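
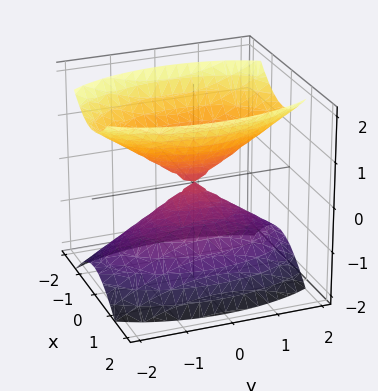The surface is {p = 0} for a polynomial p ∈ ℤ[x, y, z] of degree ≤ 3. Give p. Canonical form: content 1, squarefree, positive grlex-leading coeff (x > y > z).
3*x^2 + y^2 - 2*z^2

I count 2 distinct pieces.
The degree is 2 — a double cone through the origin; a quadric.
Symmetries: mirror symmetry y ↦ −y ⇒ only even powers of y; mirror symmetry x ↦ −x ⇒ only even powers of x; the z ↦ −z reflection is a symmetry, so z appears only in even powers.
Observable constraints: it meets the x-axis at x = 0 (among the integer gridlines); it crosses the y-axis at the gridline y = 0.
These observations pin down the coefficients.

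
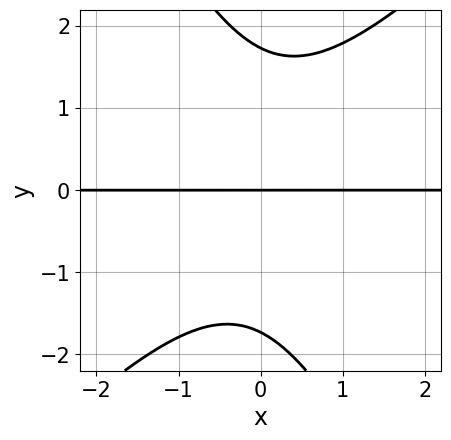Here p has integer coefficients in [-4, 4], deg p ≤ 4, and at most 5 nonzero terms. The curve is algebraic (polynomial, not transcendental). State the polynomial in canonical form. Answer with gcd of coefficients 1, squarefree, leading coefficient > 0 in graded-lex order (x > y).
The degree is 3 — a generic line meets the curve in up to 3 points.
From the visible intercepts: every point of the x-axis in the box is on the curve; it crosses the y-axis at the gridline y = 0.
Assembling these constraints gives the stated polynomial.

2*x^2*y - x*y^2 - y^3 + 3*y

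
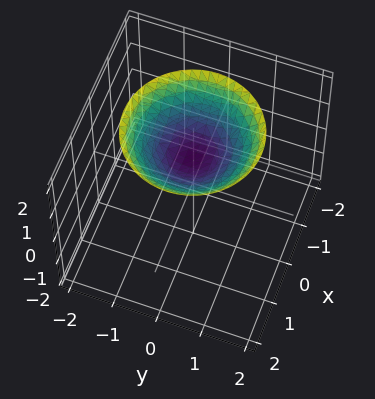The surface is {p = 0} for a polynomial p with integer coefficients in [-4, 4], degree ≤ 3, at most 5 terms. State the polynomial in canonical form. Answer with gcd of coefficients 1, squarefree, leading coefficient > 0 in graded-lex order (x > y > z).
x^2 + y^2 - 2*z + 2

(a) Degree: no degree-1 surface has this shape, so deg p = 2.
(b) By symmetry, the surface is invariant under rotation about z: p = q(x² + y², z).
(c) Reading off the gridlines: it crosses the z-axis at the gridline z = 1; it misses every integer gridline on the y-axis; no x-intercept at any integer in the box.
(d) The integer polynomial consistent with all of this is the stated p.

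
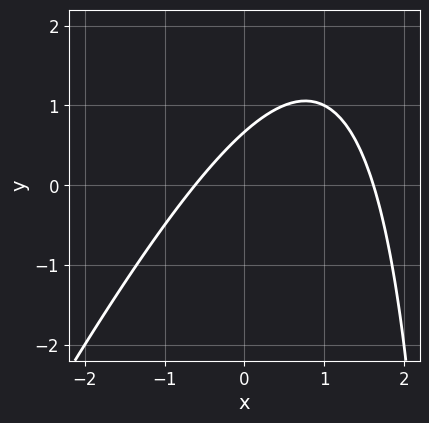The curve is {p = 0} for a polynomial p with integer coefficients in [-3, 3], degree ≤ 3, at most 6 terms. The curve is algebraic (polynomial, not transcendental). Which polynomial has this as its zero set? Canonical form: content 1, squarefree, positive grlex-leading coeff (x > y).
(a) The degree is 2 — no degree-1 curve has this shape.
(b) Putting this together gives p.

2*x^2 - x*y - 2*x + 3*y - 2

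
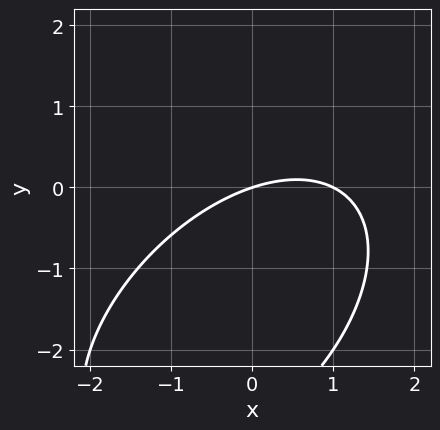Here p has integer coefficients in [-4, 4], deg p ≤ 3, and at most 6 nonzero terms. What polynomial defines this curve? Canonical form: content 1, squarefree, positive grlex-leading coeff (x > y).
x^2 - x*y + y^2 - x + 3*y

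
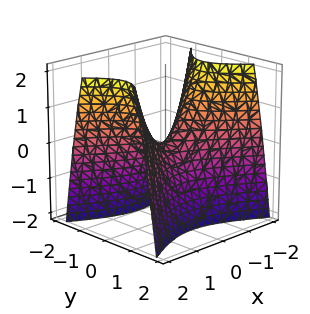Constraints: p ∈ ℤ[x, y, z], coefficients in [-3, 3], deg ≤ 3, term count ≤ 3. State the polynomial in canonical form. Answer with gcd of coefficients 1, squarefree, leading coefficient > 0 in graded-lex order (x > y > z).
x^2 - 2*y^2 - z

1. deg p = 2. A hyperbolic paraboloid; a quadric.
2. Symmetries: mirror symmetry x ↦ −x ⇒ only even powers of x; mirror symmetry y ↦ −y ⇒ only even powers of y.
3. From the axis intercepts and sections: it meets the z-axis at z = 0 (among the integer gridlines); it crosses the y-axis at the gridline y = 0.
4. Fitting integer coefficients to these (and the overall shape) gives p.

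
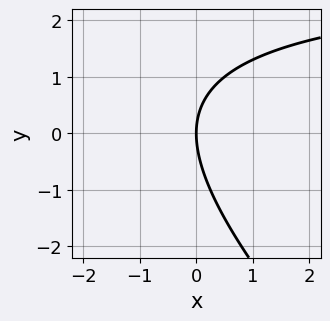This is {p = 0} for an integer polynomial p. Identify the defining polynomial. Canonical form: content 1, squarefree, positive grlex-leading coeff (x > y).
x*y + y^2 - 3*x

(a) deg p = 2. No degree-1 curve has this shape.
(b) Checking where it meets the axes: it meets the x-axis at x = 0 (among the integer gridlines); it crosses the y-axis at the gridline y = 0.
(c) Fitting integer coefficients to these (and the overall shape) gives p.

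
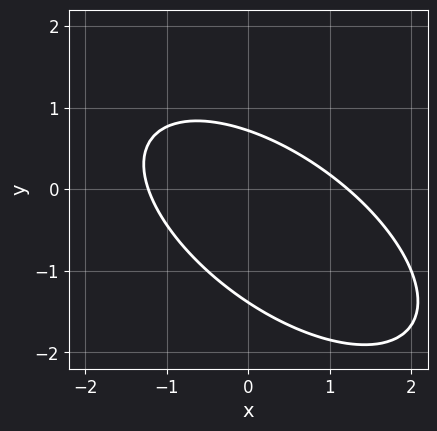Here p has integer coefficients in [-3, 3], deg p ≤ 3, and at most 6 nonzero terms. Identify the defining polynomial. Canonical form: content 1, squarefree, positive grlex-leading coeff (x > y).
(a) The degree is 2 — no degree-1 curve has this shape.
(b) Putting this together gives p.

2*x^2 + 3*x*y + 3*y^2 + 2*y - 3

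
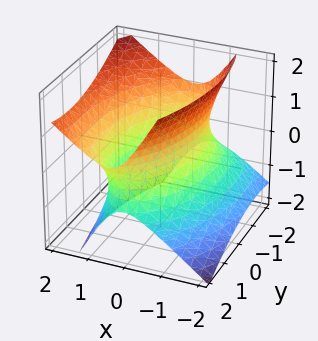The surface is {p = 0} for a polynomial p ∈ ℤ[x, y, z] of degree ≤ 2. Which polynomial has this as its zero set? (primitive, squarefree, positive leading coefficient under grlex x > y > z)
1. The degree is 2 — a generic line meets the surface in up to 2 points.
2. Against the integer gridlines: it misses every integer gridline on the z-axis; among the integer gridlines, it crosses the x-axis at x ∈ {-1, 1}.
3. Together with the visible shape, these determine p as stated.

3*x^2 - x*y - 2*x*z + y^2 - 2*z^2 - 3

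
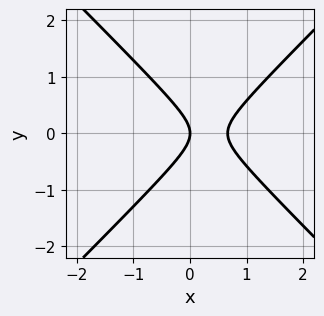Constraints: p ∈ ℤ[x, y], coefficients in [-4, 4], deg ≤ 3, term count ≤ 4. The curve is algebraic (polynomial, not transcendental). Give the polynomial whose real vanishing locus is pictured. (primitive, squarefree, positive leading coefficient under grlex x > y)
(a) The degree is 2 — a generic line meets the curve in up to 2 points.
(b) Symmetries: the y ↦ −y reflection is a symmetry, so y appears only in even powers.
(c) Against the integer gridlines: one x-axis crossing is at x = 0; one y-axis crossing is at y = 0.
(d) These observations pin down the coefficients.

3*x^2 - 3*y^2 - 2*x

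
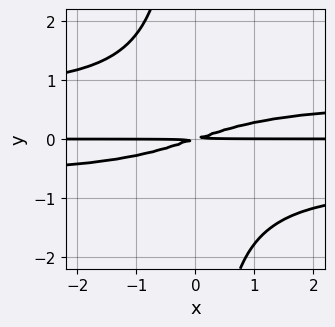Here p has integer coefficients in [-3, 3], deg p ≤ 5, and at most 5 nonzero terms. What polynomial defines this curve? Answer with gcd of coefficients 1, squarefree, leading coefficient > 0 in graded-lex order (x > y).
2*x*y^3 - x*y + 3*y^2

First, the degree is 4 — no degree-3 curve has this shape.
Next, observable constraints: the visible x-axis segment lies entirely on the curve.
Finally, putting this together gives p.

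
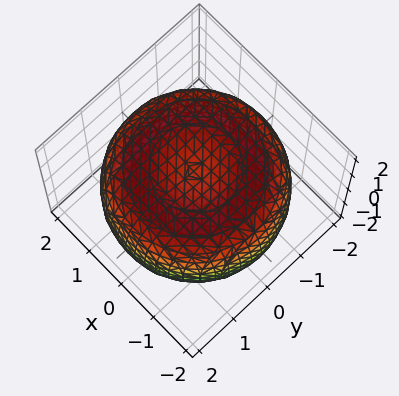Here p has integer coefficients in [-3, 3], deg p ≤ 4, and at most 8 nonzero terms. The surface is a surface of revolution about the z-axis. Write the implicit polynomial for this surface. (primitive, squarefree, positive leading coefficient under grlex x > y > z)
x^4 + 2*x^2*y^2 + y^4 - 3*x^2 - 3*y^2 + 3*z^2 - 3

First, deg p = 4. No degree-3 surface has this shape.
Next, by symmetry, every cross-section ⟂ z is a circle, so x, y appear only via x² + y².
Next, from the visible intercepts: a circular section at z = 1 has radius between 1 and 2; among the integer gridlines, it crosses the z-axis at z ∈ {-1, 1}.
Finally, matching integer coefficients to the picture gives p.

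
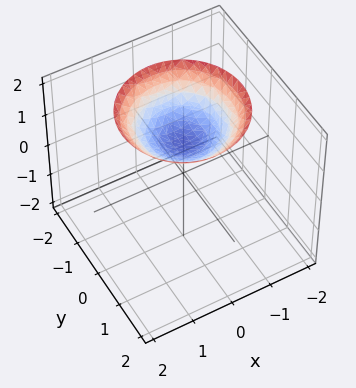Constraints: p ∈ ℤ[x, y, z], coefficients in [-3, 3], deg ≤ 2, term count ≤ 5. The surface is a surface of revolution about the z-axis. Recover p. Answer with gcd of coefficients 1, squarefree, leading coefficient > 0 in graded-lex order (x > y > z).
1. Degree: the shape is more complex than any degree-1 surface, so deg p = 2.
2. Symmetry: every cross-section ⟂ z is a circle, so x, y appear only via x² + y².
3. Observable constraints: it crosses the z-axis at the gridline z = 1; no x-intercept at any integer in the box.
4. Solving for integer coefficients yields p as stated.

x^2 + y^2 - 2*z + 2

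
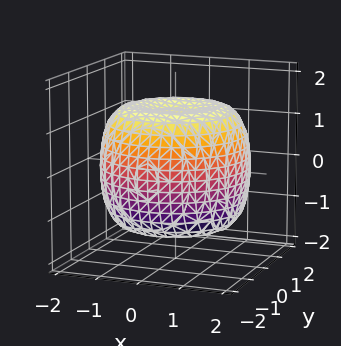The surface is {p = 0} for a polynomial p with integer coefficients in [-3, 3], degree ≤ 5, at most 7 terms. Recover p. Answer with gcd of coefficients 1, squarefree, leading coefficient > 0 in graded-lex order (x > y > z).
First, degree: no degree-3 surface has this shape, so deg p = 4.
Then, symmetries: rotational symmetry about the z-axis ⇒ p depends on x, y only through x² + y².
Next, observable constraints: a circular section at z = -1 has radius between 1 and 2.
Finally, solving for integer coefficients yields p as stated.

x^4 + 2*x^2*y^2 + y^4 - 2*x^2 - 2*y^2 + 2*z^2 - 3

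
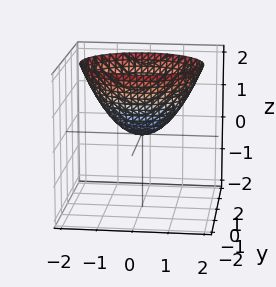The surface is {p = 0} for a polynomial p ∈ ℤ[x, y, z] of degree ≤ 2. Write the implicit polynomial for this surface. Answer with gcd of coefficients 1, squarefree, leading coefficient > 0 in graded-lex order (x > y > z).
1. The degree is 2 — a single bowl opening along one axis; a quadric.
2. Symmetries: it's symmetric under x → −x, forcing even powers of x; it's symmetric under y → −y, forcing even powers of y.
3. Observable constraints: it crosses the x-axis at the gridline x = 0; it crosses the y-axis at the gridline y = 0; it meets the z-axis at z = 0 (among the integer gridlines).
4. These observations pin down the coefficients.

2*x^2 + 3*y^2 - 3*z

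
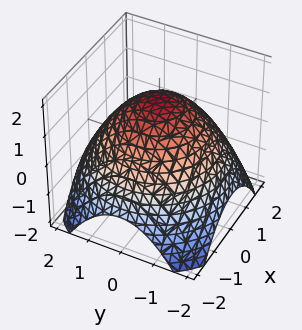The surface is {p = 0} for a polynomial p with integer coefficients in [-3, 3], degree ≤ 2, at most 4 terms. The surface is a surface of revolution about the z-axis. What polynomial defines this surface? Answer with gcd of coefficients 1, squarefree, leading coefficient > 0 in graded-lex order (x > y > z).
x^2 + y^2 + 2*z - 3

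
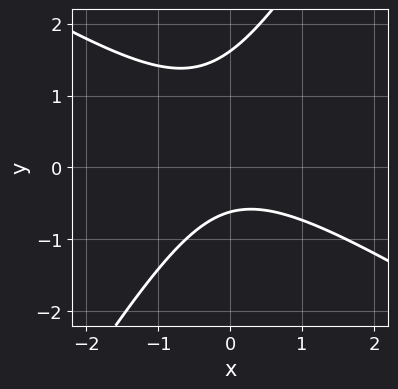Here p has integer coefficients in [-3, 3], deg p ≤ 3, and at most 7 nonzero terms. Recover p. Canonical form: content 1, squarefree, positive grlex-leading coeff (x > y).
(a) The degree is 2 — no degree-1 curve has this shape.
(b) Checking where it meets the axes: it misses every integer gridline on the x-axis.
(c) The integer polynomial consistent with all of this is the stated p.

x^2 + x*y - y^2 + y + 1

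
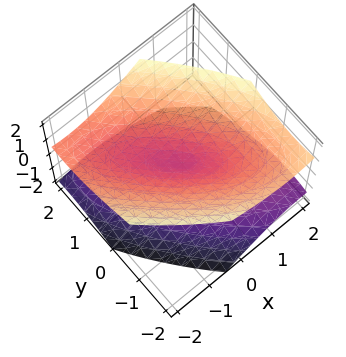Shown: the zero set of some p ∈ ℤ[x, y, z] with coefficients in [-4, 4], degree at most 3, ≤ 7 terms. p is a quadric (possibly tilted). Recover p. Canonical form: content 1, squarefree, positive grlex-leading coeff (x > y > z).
1. I count 2 distinct pieces. Treating them together as one polynomial.
2. Degree: a generic line meets the surface in up to 2 points, so deg p = 2.
3. Against the integer gridlines: it meets the z-axis at z = 0 (among the integer gridlines); it crosses the x-axis at the gridline x = 0.
4. Assembling these constraints gives the stated polynomial.

2*x^2 + 3*x*y + x*z + 2*y^2 - 3*z^2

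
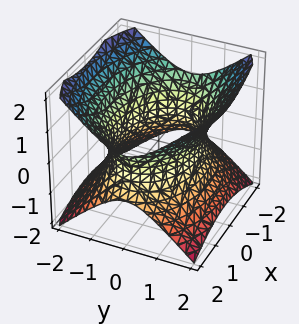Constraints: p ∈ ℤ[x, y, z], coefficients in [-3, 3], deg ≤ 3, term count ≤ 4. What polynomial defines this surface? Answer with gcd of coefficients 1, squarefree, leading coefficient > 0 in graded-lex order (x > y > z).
x^2 + 2*y^2 - 2*z^2 - 3

First, the degree is 2 — an hourglass — one-sheet hyperboloid; a quadric.
Next, symmetries: the x ↦ −x reflection is a symmetry, so x appears only in even powers; it's symmetric under z → −z, forcing even powers of z; the y ↦ −y reflection is a symmetry, so y appears only in even powers.
Next, reading off the gridlines: it misses every integer gridline on the z-axis.
Finally, together with the visible shape, these determine p as stated.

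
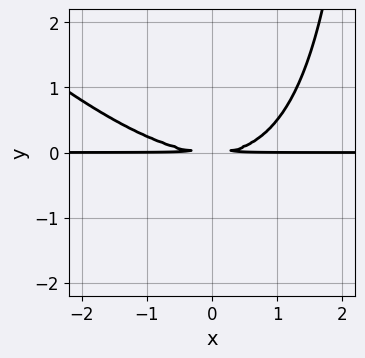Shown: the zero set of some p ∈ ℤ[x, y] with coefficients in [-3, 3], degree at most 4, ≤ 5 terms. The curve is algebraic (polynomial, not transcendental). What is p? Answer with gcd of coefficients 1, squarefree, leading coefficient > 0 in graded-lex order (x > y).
First, degree: no degree-2 curve has this shape, so deg p = 3.
Then, from the visible intercepts: every point of the x-axis in the box is on the curve.
Finally, the integer polynomial consistent with all of this is the stated p.

x^2*y + x*y^2 - 3*y^2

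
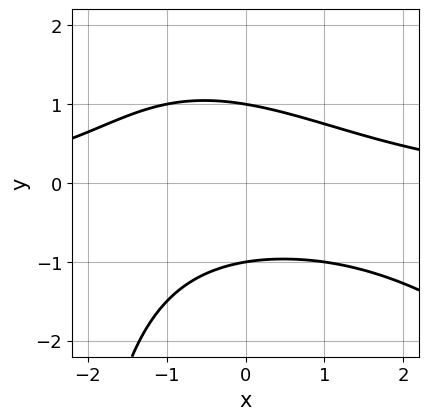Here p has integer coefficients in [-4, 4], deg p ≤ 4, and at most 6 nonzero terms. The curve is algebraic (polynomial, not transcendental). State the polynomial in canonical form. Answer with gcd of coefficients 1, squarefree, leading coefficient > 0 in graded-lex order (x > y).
x^2*y + x*y^2 + 3*y^2 - 3

1. The degree is 3 — no degree-2 curve has this shape.
2. Against the integer gridlines: among the integer gridlines, it crosses the y-axis at y ∈ {-1, 1}; it misses every integer gridline on the x-axis.
3. Solving for integer coefficients yields p as stated.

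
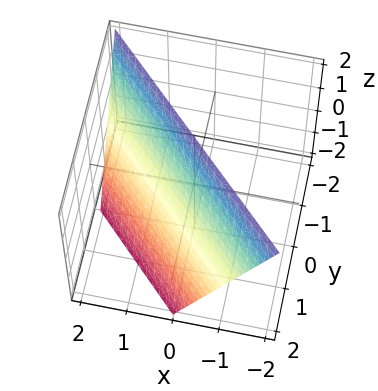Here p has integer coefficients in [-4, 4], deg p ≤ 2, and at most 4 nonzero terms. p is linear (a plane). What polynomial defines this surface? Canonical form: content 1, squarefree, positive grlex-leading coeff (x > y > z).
1. Degree: the surface is flat (a plane), so deg p = 1.
2. From the axis intercepts and sections: it crosses the y-axis at the gridline y = 1; it crosses the z-axis at the gridline z = 2; it meets the x-axis at x = 1 (among the integer gridlines).
3. Putting this together gives p.

2*x + 2*y + z - 2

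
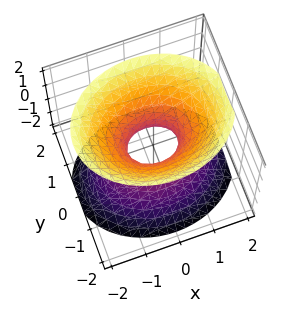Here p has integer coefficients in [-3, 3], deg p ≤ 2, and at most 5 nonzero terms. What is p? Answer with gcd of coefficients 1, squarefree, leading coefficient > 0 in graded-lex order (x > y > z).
2*x^2 + 3*y^2 - 2*z^2 - 1

First, deg p = 2.
Then, symmetries: it's symmetric under x → −x, forcing even powers of x; the z ↦ −z reflection is a symmetry, so z appears only in even powers; the y ↦ −y reflection is a symmetry, so y appears only in even powers.
Then, observable constraints: no z-intercept at any integer in the box.
Finally, matching integer coefficients to the picture gives p.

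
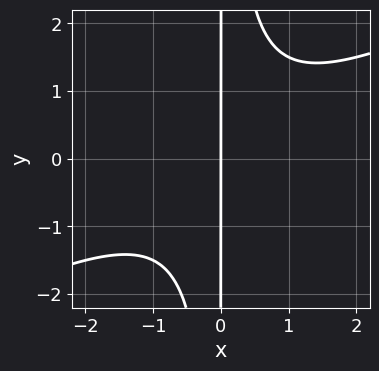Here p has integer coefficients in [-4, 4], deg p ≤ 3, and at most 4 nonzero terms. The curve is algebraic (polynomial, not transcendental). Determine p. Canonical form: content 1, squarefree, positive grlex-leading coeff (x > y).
First, deg p = 3. A generic line meets the curve in up to 3 points.
Then, from the axis intercepts and sections: every point of the y-axis in the box is on the curve; one x-axis crossing is at x = 0.
Finally, assembling these constraints gives the stated polynomial.

x^3 - 2*x^2*y + 2*x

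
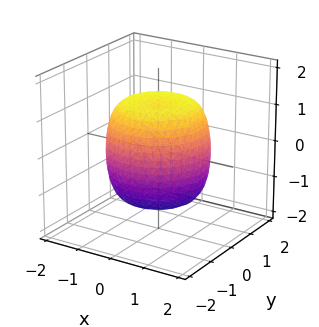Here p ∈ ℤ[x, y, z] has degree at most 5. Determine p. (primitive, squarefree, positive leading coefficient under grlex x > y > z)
Degree: the shape is more complex than any degree-3 surface, so deg p = 4.
Symmetry: the surface is invariant under rotation about z: p = q(x² + y², z).
Checking where it meets the axes: a circular section at z = 0 has radius between 1 and 2.
The integer polynomial consistent with all of this is the stated p.

2*x^4 + 4*x^2*y^2 + 2*y^4 - 2*x^2 - 2*y^2 + 2*z^2 - 3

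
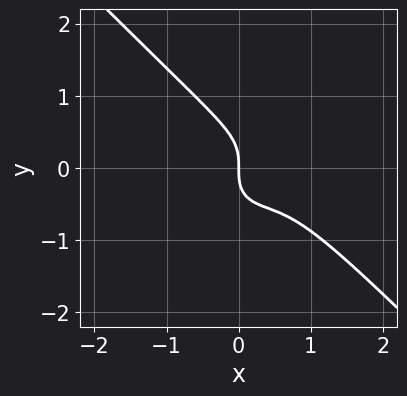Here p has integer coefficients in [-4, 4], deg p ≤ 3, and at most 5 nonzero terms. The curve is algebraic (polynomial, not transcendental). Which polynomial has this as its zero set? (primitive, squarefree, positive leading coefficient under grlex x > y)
3*x^3 + 3*y^3 - 3*x^2 + 2*x

Degree: the shape is more complex than any degree-2 curve, so deg p = 3.
From the axis intercepts and sections: it meets the x-axis at x = 0 (among the integer gridlines); it crosses the y-axis at the gridline y = 0.
Assembling these constraints gives the stated polynomial.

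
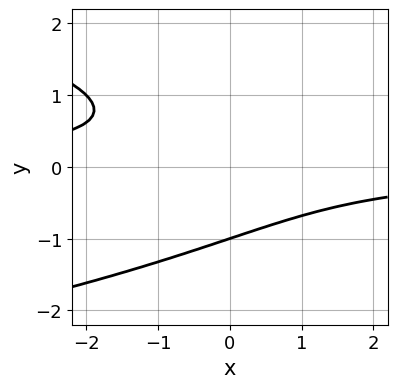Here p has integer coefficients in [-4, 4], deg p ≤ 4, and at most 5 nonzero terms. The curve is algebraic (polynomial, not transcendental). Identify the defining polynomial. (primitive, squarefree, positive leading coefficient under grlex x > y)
y^3 + x*y + 1

(a) Degree: the shape is more complex than any degree-2 curve, so deg p = 3.
(b) Against the integer gridlines: the curve avoids every integer x-axis point in the box; it meets the y-axis at y = -1 (among the integer gridlines).
(c) Fitting integer coefficients to these (and the overall shape) gives p.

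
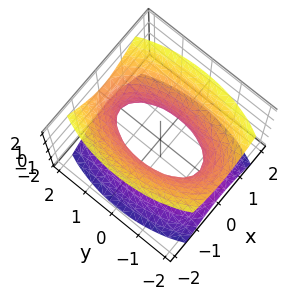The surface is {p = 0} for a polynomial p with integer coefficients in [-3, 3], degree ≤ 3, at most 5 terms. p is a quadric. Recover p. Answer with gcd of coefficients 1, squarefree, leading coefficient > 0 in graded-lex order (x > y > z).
3*x^2 + y^2 - 2*z^2 - 2

Degree: an hourglass — one-sheet hyperboloid; a quadric, so deg p = 2.
Symmetries: it's symmetric under z → −z, forcing even powers of z; it's symmetric under y → −y, forcing even powers of y; the x ↦ −x reflection is a symmetry, so x appears only in even powers.
From the visible intercepts: no z-intercept at any integer in the box.
These observations pin down the coefficients.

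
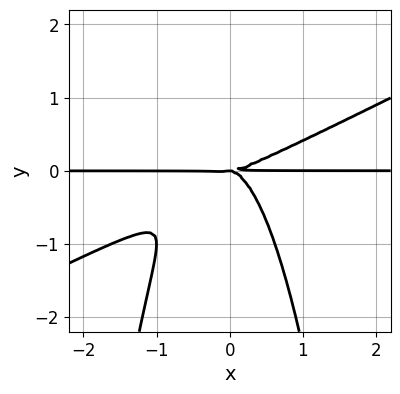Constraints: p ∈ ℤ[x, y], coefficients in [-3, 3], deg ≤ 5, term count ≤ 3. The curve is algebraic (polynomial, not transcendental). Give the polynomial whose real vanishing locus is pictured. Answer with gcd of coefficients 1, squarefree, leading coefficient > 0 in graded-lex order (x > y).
(a) deg p = 4. No degree-3 curve has this shape.
(b) From the axis intercepts and sections: one y-axis crossing is at y = 0; the visible x-axis segment lies entirely on the curve.
(c) Assembling these constraints gives the stated polynomial.

x^3*y - 2*x^2*y^2 - y^3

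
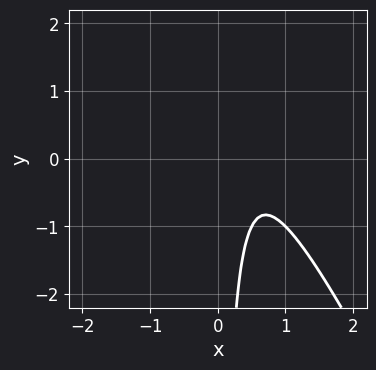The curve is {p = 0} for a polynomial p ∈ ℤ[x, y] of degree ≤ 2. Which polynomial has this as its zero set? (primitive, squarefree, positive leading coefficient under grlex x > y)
First, degree: a generic line meets the curve in up to 2 points, so deg p = 2.
Next, from the axis intercepts and sections: no y-intercept at any integer in the box; the curve avoids every integer x-axis point in the box.
Finally, these observations pin down the coefficients.

2*x^2 + x*y - 2*x + 1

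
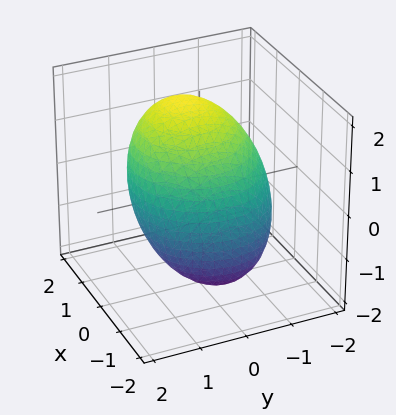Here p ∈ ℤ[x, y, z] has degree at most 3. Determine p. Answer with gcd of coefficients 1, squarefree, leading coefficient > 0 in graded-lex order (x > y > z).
x^2 - x*z + y^2 + z^2 - 2

(a) The degree is 2 — a generic line meets the surface in up to 2 points.
(b) Putting this together gives p.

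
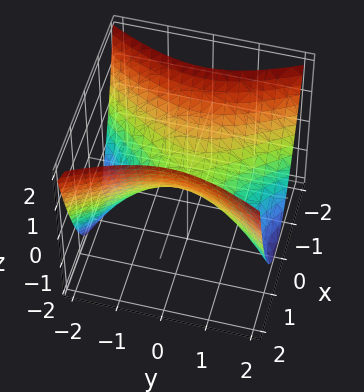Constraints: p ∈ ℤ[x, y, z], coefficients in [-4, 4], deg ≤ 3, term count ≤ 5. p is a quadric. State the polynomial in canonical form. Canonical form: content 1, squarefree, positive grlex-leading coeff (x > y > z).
(a) The degree is 2 — a saddle surface; a quadric.
(b) Symmetries: it's symmetric under x → −x, forcing even powers of x; the y ↦ −y reflection is a symmetry, so y appears only in even powers.
(c) Reading off the gridlines: it crosses the y-axis at the gridline y = 0; one z-axis crossing is at z = 0; it meets the x-axis at x = 0 (among the integer gridlines).
(d) Matching integer coefficients to the picture gives p.

2*x^2 - y^2 - 2*z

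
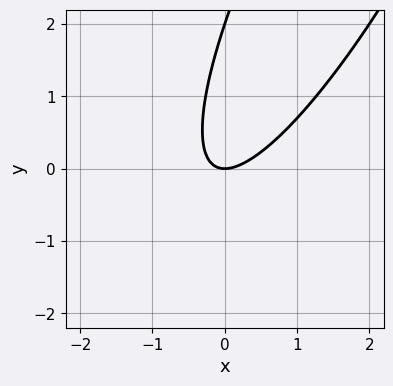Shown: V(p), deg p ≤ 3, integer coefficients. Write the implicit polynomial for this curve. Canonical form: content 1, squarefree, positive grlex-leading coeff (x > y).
3*x^2 - 3*x*y + y^2 - 2*y

(a) The degree is 2 — a generic line meets the curve in up to 2 points.
(b) Against the integer gridlines: it crosses the x-axis at the gridline x = 0; among the integer gridlines, it crosses the y-axis at y ∈ {0, 2}.
(c) Assembling these constraints gives the stated polynomial.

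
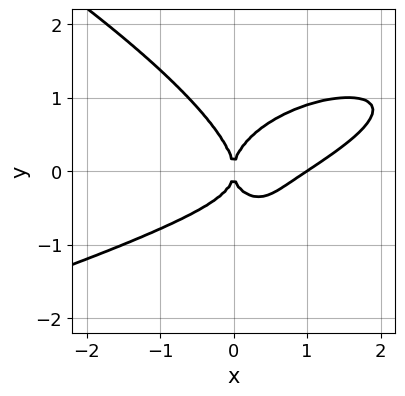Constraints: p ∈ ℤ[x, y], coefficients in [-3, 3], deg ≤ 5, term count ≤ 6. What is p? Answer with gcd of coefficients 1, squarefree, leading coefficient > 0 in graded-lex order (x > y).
x*y^3 + 3*y^4 + 2*x^3 - 3*x^2*y - 2*x^2

(a) Degree: the shape is more complex than any degree-3 curve, so deg p = 4.
(b) Against the integer gridlines: one y-axis crossing is at y = 0; among the integer gridlines, it crosses the x-axis at x ∈ {0, 1}.
(c) The integer polynomial consistent with all of this is the stated p.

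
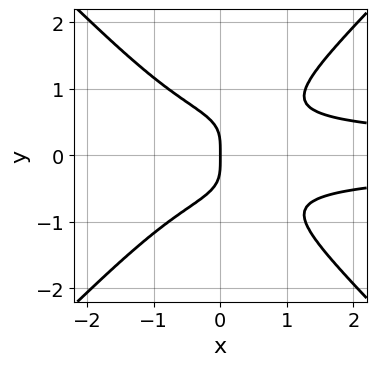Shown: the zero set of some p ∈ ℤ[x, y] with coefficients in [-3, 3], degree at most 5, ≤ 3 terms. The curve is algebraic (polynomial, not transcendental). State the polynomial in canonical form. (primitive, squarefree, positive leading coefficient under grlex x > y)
2*x^2*y^2 - 2*y^4 - x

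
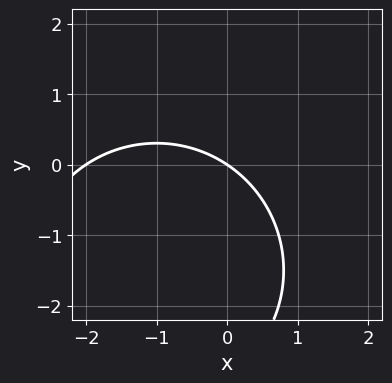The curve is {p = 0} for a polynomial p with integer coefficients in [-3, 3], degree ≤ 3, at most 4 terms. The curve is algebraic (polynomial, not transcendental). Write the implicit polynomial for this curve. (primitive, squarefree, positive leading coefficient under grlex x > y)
x^2 + y^2 + 2*x + 3*y

First, deg p = 2. The shape is more complex than any degree-1 curve.
Next, against the integer gridlines: the x-axis gridline crossings are at x ∈ {-2, 0}; it meets the y-axis at y = 0 (among the integer gridlines).
Finally, solving for integer coefficients yields p as stated.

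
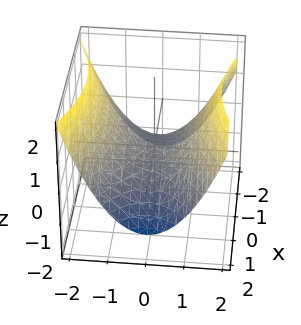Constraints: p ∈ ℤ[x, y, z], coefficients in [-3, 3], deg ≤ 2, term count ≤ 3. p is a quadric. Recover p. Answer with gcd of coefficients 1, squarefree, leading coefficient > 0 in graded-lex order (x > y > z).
(a) The degree is 2 — a saddle surface; a quadric.
(b) Symmetries: the x ↦ −x reflection is a symmetry, so x appears only in even powers; mirror symmetry y ↦ −y ⇒ only even powers of y.
(c) Against the integer gridlines: it crosses the y-axis at the gridline y = 0; one z-axis crossing is at z = 0.
(d) Together with the visible shape, these determine p as stated.

x^2 - 2*y^2 + 3*z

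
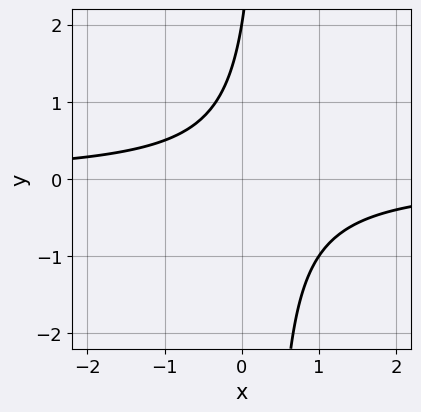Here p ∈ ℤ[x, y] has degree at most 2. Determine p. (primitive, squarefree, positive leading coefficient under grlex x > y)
3*x*y - y + 2

1. Degree: no degree-1 curve has this shape, so deg p = 2.
2. Observable constraints: it crosses the y-axis at the gridline y = 2; it misses every integer gridline on the x-axis.
3. The integer polynomial consistent with all of this is the stated p.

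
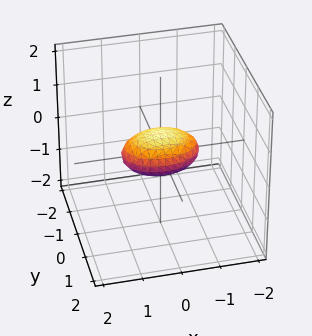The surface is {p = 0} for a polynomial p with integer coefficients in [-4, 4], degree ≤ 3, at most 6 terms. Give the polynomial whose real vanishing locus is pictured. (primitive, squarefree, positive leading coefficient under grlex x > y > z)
x^2 + 2*y^2 + 3*z^2 - 1

First, degree: bounded and convex; a quadric, so deg p = 2.
Next, symmetries: the x ↦ −x reflection is a symmetry, so x appears only in even powers; mirror symmetry z ↦ −z ⇒ only even powers of z; the y ↦ −y reflection is a symmetry, so y appears only in even powers.
Next, against the integer gridlines: among the integer gridlines, it crosses the x-axis at x ∈ {-1, 1}.
Finally, fitting integer coefficients to these (and the overall shape) gives p.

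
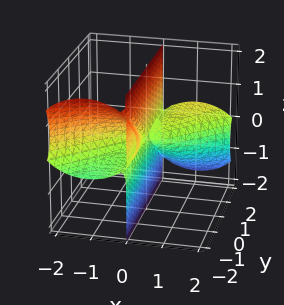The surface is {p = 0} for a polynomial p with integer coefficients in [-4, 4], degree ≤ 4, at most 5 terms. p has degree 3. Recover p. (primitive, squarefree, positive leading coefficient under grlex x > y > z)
(a) The picture has 3 separate pieces. They look like related sheets of one shape, so recover p as a whole.
(b) The degree is 3 — the shape is more complex than any degree-2 surface.
(c) Observable constraints: the visible z-axis segment lies entirely on the surface; every point of the y-axis in the box is on the surface; one x-axis crossing is at x = 0.
(d) Fitting integer coefficients to these (and the overall shape) gives p.

2*x^3 - 2*x^2*y + 2*x*y*z + 3*x*z^2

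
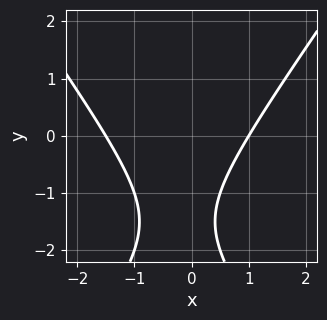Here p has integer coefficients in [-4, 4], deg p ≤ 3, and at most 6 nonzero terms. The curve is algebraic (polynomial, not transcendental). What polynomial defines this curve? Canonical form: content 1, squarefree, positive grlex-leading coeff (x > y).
First, the degree is 2 — no degree-1 curve has this shape.
Then, from the axis intercepts and sections: it crosses the x-axis at the gridline x = 1; no y-intercept at any integer in the box.
Finally, putting this together gives p.

2*x^2 - y^2 + x - 3*y - 3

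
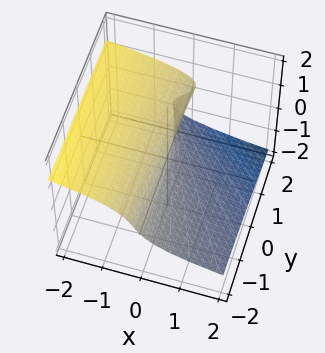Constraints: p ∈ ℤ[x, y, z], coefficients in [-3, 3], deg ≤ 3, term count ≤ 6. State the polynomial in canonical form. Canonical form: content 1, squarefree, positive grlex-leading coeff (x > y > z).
1. The degree is 3 — no degree-2 surface has this shape.
2. Observable constraints: it crosses the z-axis at the gridline z = 0; every point of the y-axis in the box is on the surface; it meets the x-axis at x = 0 (among the integer gridlines).
3. Assembling these constraints gives the stated polynomial.

y*z^2 + 3*z^3 - y*z + 3*x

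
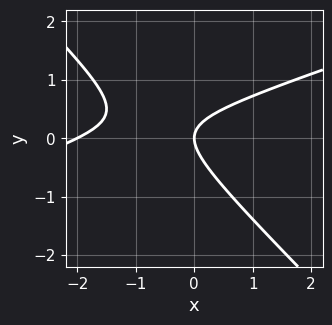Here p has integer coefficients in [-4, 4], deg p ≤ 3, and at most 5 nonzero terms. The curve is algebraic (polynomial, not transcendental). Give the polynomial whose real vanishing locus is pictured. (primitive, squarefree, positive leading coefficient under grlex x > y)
1. The degree is 2 — the shape is more complex than any degree-1 curve.
2. From the axis intercepts and sections: it meets the y-axis at y = 0 (among the integer gridlines); among the integer gridlines, it crosses the x-axis at x ∈ {-2, 0}.
3. Solving for integer coefficients yields p as stated.

x^2 - 2*x*y - 3*y^2 + 2*x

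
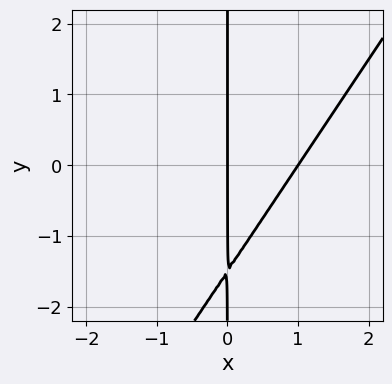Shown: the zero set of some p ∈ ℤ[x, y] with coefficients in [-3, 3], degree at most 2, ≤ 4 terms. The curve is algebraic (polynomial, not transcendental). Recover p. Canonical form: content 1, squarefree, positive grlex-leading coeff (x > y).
First, deg p = 2.
Next, checking where it meets the axes: every point of the y-axis in the box is on the curve; among the integer gridlines, it crosses the x-axis at x ∈ {0, 1}.
Finally, these observations pin down the coefficients.

3*x^2 - 2*x*y - 3*x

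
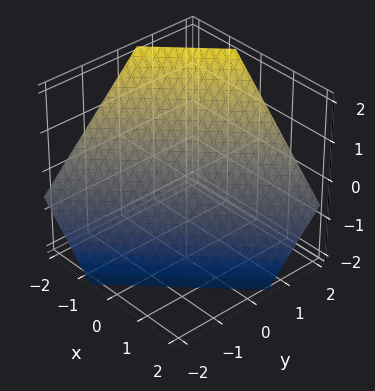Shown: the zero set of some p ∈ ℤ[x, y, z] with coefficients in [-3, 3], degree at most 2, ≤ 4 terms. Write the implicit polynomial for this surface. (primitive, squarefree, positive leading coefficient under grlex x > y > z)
deg p = 1. Every cross-section is a straight line — this is a plane.
Matching integer coefficients to the picture gives p.

3*x - 3*y + 3*z + 2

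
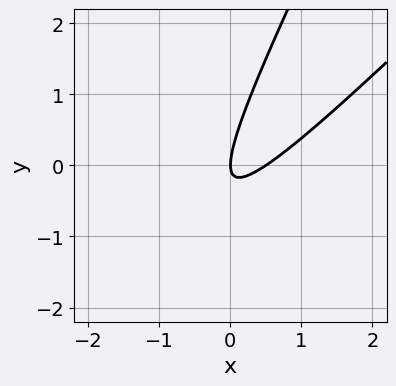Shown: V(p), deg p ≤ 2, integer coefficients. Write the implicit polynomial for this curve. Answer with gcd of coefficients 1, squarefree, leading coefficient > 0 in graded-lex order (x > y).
2*x^2 - 3*x*y + y^2 - x

1. deg p = 2. A generic line meets the curve in up to 2 points.
2. Reading off the gridlines: it crosses the x-axis at the gridline x = 0; it crosses the y-axis at the gridline y = 0.
3. Solving for integer coefficients yields p as stated.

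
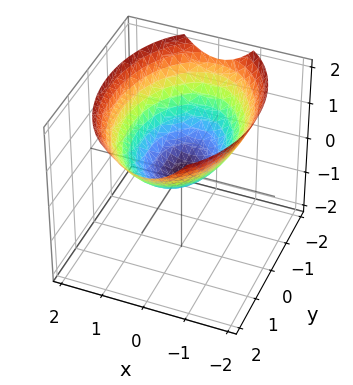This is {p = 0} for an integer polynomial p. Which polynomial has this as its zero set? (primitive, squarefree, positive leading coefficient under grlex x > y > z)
2*x^2 + y^2 - 3*z

deg p = 2. A paraboloid; a quadric.
Symmetries: the x ↦ −x reflection is a symmetry, so x appears only in even powers; mirror symmetry y ↦ −y ⇒ only even powers of y.
From the visible intercepts: it meets the z-axis at z = 0 (among the integer gridlines); it crosses the y-axis at the gridline y = 0; it meets the x-axis at x = 0 (among the integer gridlines).
Putting this together gives p.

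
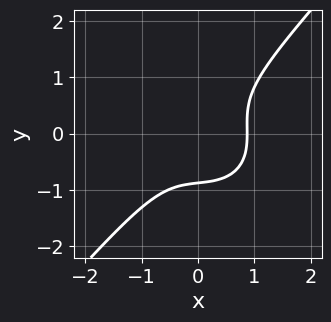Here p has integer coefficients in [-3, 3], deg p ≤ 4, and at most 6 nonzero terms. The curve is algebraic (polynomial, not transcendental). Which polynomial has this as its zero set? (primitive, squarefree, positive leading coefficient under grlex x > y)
3*x^3 + x*y^2 - 3*y^3 - 2

Degree: no degree-2 curve has this shape, so deg p = 3.
The integer polynomial consistent with all of this is the stated p.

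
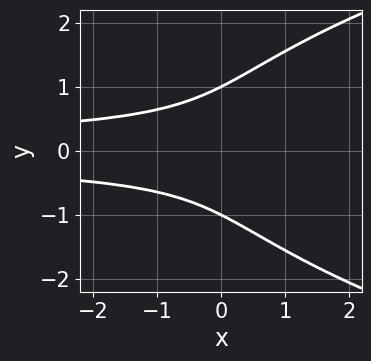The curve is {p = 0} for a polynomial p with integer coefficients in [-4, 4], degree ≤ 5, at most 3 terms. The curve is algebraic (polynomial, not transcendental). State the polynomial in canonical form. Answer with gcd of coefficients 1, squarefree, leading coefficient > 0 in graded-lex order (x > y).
y^4 - 2*x*y^2 - 1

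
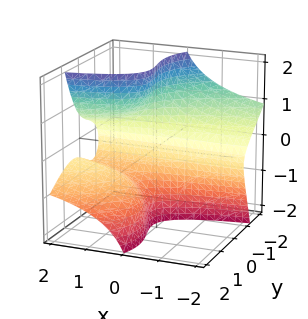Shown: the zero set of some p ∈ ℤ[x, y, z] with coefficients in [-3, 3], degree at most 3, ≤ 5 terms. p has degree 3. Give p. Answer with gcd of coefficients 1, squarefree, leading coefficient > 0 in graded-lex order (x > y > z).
deg p = 3. No degree-2 surface has this shape.
Reading off the gridlines: no x-intercept at any integer in the box; the surface avoids every integer z-axis point in the box.
Solving for integer coefficients yields p as stated.

3*x*y*z - 3*x*z^2 + 3*y^3 + 3*y^2*z + 2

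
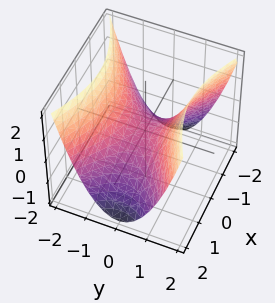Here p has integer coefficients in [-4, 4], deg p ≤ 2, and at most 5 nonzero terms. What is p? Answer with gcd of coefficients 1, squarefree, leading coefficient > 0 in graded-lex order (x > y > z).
(a) The degree is 2 — a saddle surface; a quadric.
(b) Symmetries: the x ↦ −x reflection is a symmetry, so x appears only in even powers; it's symmetric under y → −y, forcing even powers of y.
(c) From the axis intercepts and sections: it crosses the y-axis at the gridline y = 0; one x-axis crossing is at x = 0; it meets the z-axis at z = 0 (among the integer gridlines).
(d) Fitting integer coefficients to these (and the overall shape) gives p.

x^2 - 2*y^2 + 2*z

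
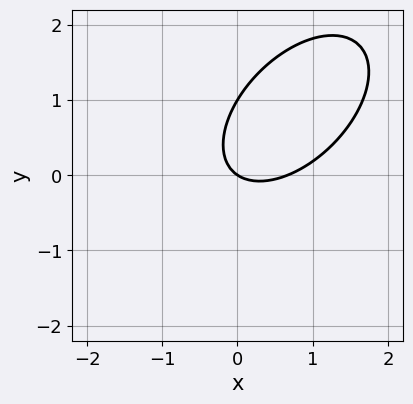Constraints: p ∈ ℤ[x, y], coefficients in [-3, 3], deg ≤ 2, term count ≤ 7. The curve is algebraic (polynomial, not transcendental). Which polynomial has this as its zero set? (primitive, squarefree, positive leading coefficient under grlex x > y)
First, degree: a generic line meets the curve in up to 2 points, so deg p = 2.
Then, checking where it meets the axes: the y-axis gridline crossings are at y ∈ {0, 1}; it meets the x-axis at x = 0 (among the integer gridlines).
Finally, assembling these constraints gives the stated polynomial.

3*x^2 - 3*x*y + 3*y^2 - 2*x - 3*y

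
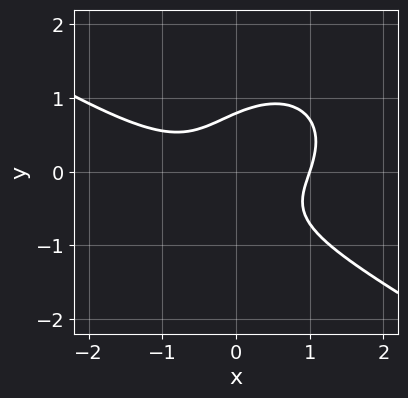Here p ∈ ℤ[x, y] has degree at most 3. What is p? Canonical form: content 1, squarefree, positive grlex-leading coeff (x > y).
First, deg p = 3. The shape is more complex than any degree-2 curve.
Next, checking where it meets the axes: it crosses the x-axis at the gridline x = 1.
Finally, fitting integer coefficients to these (and the overall shape) gives p.

x^3 + x^2*y + 2*y^3 - 2*x*y - 1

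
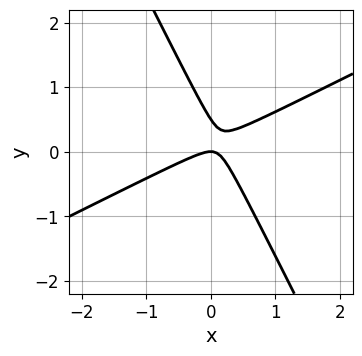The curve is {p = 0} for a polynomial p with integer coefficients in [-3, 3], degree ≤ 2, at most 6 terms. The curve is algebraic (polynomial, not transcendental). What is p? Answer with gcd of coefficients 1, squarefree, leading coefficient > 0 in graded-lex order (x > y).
2*x^2 - 3*x*y - 2*y^2 + y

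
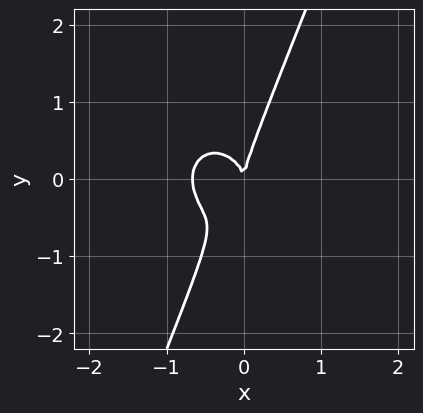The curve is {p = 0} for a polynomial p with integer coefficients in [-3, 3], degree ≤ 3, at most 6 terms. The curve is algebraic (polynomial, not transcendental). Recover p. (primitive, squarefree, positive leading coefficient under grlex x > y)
3*x^3 + 2*x*y^2 - y^3 + 2*x^2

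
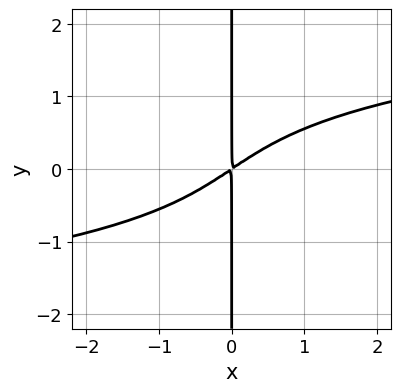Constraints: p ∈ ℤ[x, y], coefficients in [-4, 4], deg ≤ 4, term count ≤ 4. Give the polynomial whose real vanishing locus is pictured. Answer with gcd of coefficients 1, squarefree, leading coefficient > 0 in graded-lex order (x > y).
(a) deg p = 4. No degree-3 curve has this shape.
(b) From the axis intercepts and sections: the visible y-axis segment lies entirely on the curve.
(c) Matching integer coefficients to the picture gives p.

2*x*y^3 - 2*x^2 + 3*x*y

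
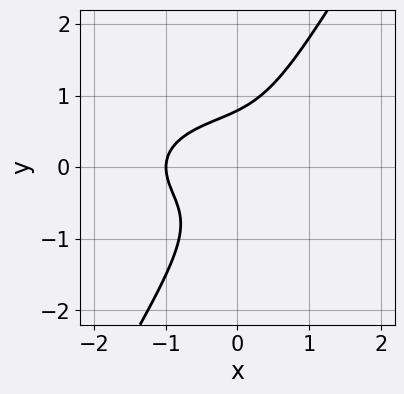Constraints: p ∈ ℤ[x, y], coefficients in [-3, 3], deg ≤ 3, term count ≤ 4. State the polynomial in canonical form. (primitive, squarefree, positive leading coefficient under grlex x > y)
x^3 + 3*x*y^2 - 2*y^3 + 1

(a) Degree: no degree-2 curve has this shape, so deg p = 3.
(b) From the axis intercepts and sections: one x-axis crossing is at x = -1.
(c) These observations pin down the coefficients.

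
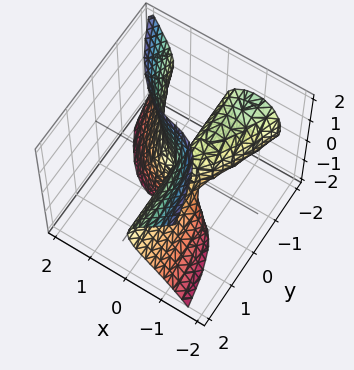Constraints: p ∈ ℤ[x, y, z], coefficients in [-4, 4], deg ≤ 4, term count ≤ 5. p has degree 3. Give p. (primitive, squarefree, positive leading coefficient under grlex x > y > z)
3*x^3 + 2*y*z^2 + 3*x*y + x*z

First, the degree is 3 — the shape is more complex than any degree-2 surface.
Then, from the axis intercepts and sections: one x-axis crossing is at x = 0; every point of the y-axis in the box is on the surface; every point of the z-axis in the box is on the surface.
Finally, matching integer coefficients to the picture gives p.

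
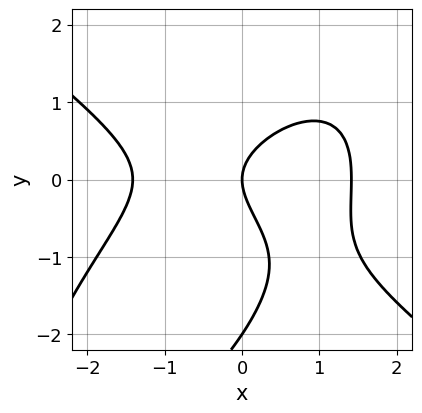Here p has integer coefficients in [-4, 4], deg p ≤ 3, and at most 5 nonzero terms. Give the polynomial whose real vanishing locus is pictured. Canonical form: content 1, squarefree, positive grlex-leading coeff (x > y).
First, deg p = 3. The shape is more complex than any degree-2 curve.
Next, from the axis intercepts and sections: among the integer gridlines, it crosses the y-axis at y ∈ {-2, 0}; one x-axis crossing is at x = 0.
Finally, solving for integer coefficients yields p as stated.

x^3 - x*y^2 + y^3 + 2*y^2 - 2*x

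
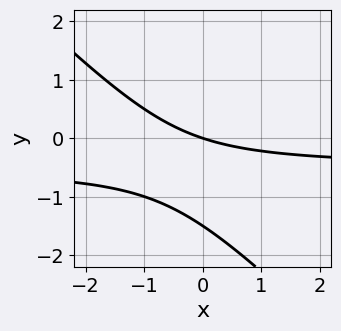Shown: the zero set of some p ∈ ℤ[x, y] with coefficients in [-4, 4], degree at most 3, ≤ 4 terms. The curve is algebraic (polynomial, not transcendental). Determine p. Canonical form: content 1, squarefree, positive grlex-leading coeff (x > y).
1. deg p = 2. The shape is more complex than any degree-1 curve.
2. From the visible intercepts: it meets the y-axis at y = 0 (among the integer gridlines); it crosses the x-axis at the gridline x = 0.
3. These observations pin down the coefficients.

2*x*y + 2*y^2 + x + 3*y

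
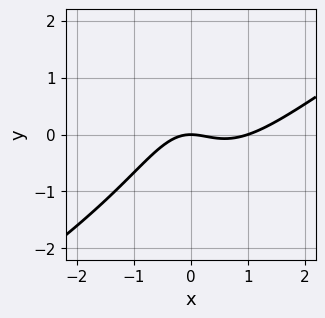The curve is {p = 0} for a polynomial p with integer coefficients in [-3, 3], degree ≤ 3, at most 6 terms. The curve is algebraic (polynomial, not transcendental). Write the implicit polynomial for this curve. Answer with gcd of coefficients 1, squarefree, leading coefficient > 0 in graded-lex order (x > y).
The degree is 3 — no degree-2 curve has this shape.
Observable constraints: the x-axis gridline crossings are at x ∈ {0, 1}; it meets the y-axis at y = 0 (among the integer gridlines).
Fitting integer coefficients to these (and the overall shape) gives p.

2*x^3 - 3*x^2*y - 2*x^2 - 3*y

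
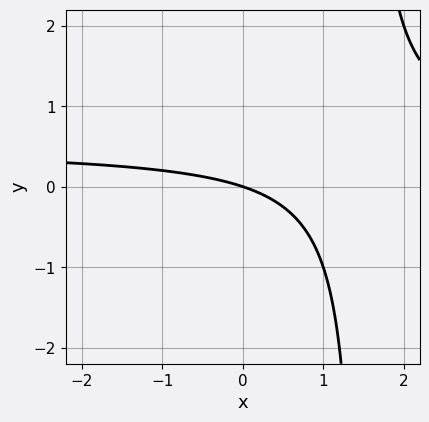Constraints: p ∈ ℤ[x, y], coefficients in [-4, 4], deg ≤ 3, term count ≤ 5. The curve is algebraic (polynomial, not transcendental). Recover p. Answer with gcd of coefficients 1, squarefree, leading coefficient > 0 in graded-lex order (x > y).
2*x*y - x - 3*y

First, degree: a generic line meets the curve in up to 2 points, so deg p = 2.
Then, observable constraints: it crosses the y-axis at the gridline y = 0; one x-axis crossing is at x = 0.
Finally, these observations pin down the coefficients.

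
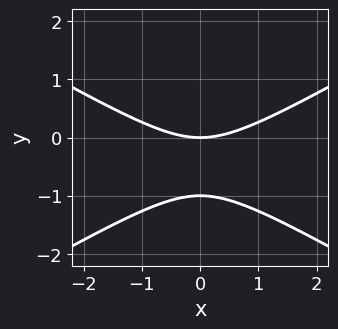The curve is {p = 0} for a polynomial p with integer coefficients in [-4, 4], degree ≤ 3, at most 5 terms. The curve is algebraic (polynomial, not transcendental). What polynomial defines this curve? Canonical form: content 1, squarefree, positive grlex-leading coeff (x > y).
The degree is 2 — no degree-1 curve has this shape.
Symmetries: the x ↦ −x reflection is a symmetry, so x appears only in even powers.
Observable constraints: it crosses the x-axis at the gridline x = 0; among the integer gridlines, it crosses the y-axis at y ∈ {-1, 0}.
The integer polynomial consistent with all of this is the stated p.

x^2 - 3*y^2 - 3*y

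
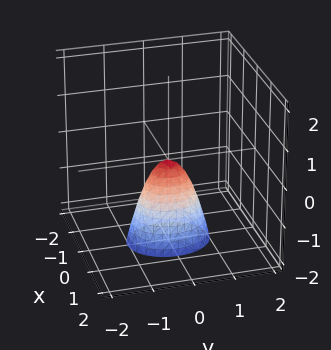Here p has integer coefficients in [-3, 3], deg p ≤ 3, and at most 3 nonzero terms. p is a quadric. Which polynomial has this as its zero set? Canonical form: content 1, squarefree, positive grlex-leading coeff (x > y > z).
3*x^2 + 2*y^2 + z

1. The degree is 2 — a paraboloid; a quadric.
2. Symmetries: the x ↦ −x reflection is a symmetry, so x appears only in even powers; mirror symmetry y ↦ −y ⇒ only even powers of y.
3. From the axis intercepts and sections: one y-axis crossing is at y = 0; one z-axis crossing is at z = 0; one x-axis crossing is at x = 0.
4. Assembling these constraints gives the stated polynomial.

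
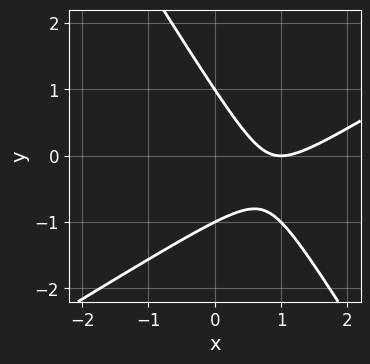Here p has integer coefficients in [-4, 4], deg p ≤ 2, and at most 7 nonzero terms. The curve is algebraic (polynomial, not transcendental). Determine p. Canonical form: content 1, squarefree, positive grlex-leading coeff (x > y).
First, deg p = 2. No degree-1 curve has this shape.
Then, observable constraints: among the integer gridlines, it crosses the y-axis at y ∈ {-1, 1}; it crosses the x-axis at the gridline x = 1.
Finally, solving for integer coefficients yields p as stated.

x^2 - x*y - y^2 - 2*x + 1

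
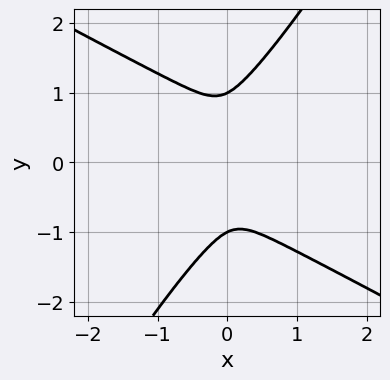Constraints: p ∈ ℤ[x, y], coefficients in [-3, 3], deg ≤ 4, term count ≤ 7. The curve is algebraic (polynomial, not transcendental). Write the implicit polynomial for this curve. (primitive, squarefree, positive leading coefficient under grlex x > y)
First, deg p = 4. A generic line meets the curve in up to 4 points.
Then, checking where it meets the axes: the y-axis gridline crossings are at y ∈ {-1, 1}.
Finally, solving for integer coefficients yields p as stated.

2*x^2*y^2 + 2*x*y^3 - 2*y^4 + 3*x^2 + 2*y^2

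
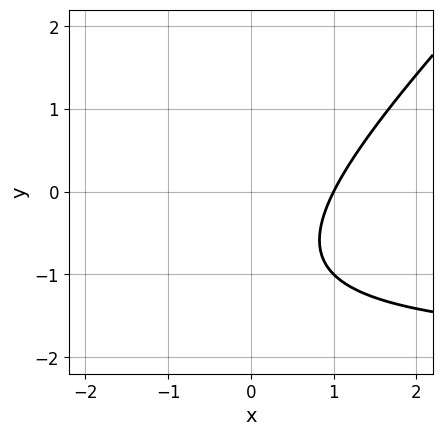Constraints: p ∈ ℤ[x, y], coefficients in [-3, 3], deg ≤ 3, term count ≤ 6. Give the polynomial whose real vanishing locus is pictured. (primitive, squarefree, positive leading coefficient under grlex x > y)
x*y - y^2 + 2*x - 2*y - 2

First, the degree is 2 — a generic line meets the curve in up to 2 points.
Next, from the axis intercepts and sections: it misses every integer gridline on the y-axis; one x-axis crossing is at x = 1.
Finally, the integer polynomial consistent with all of this is the stated p.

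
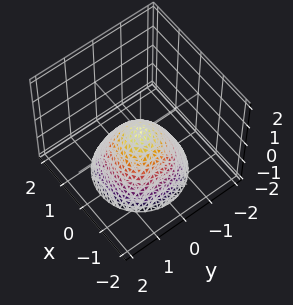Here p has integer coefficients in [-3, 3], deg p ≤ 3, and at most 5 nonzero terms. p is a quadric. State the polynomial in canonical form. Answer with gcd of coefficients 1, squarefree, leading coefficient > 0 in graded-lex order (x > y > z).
First, the degree is 2 — a single bowl opening along one axis; a quadric.
Next, symmetries: rotational symmetry about the z-axis ⇒ p depends on x, y only through x² + y².
Then, reading off the gridlines: it meets the z-axis at z = 0 (among the integer gridlines); it meets the y-axis at y = 0 (among the integer gridlines); it meets the x-axis at x = 0 (among the integer gridlines); a circular section at z = -2 has radius between 1 and 2.
Finally, putting this together gives p.

x^2 + y^2 + z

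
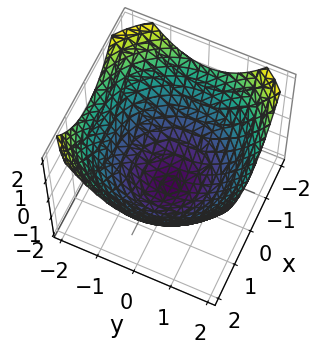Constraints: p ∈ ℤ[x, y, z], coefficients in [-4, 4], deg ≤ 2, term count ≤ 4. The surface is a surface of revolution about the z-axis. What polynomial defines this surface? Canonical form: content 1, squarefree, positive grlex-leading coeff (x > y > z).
x^2 + y^2 - 2*z - 3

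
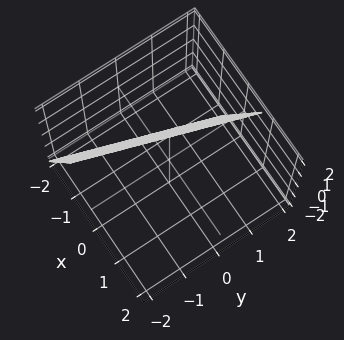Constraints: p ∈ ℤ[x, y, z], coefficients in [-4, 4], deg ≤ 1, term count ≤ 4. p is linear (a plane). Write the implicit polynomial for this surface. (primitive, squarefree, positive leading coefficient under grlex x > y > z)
3*x - y - z + 2

(a) deg p = 1. The surface is flat (a plane).
(b) Checking where it meets the axes: it crosses the z-axis at the gridline z = 2; one y-axis crossing is at y = 2.
(c) Matching integer coefficients to the picture gives p.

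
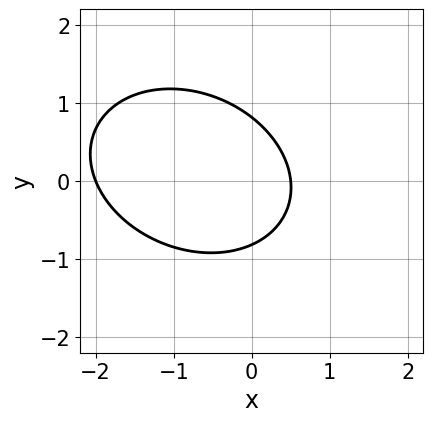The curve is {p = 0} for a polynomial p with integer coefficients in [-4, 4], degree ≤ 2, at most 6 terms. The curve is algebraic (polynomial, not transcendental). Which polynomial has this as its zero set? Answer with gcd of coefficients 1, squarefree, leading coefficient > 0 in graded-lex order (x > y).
2*x^2 + x*y + 3*y^2 + 3*x - 2

1. deg p = 2.
2. From the axis intercepts and sections: one x-axis crossing is at x = -2.
3. Solving for integer coefficients yields p as stated.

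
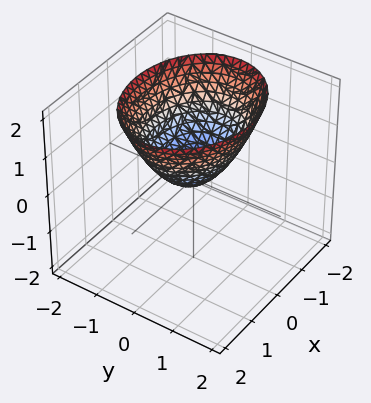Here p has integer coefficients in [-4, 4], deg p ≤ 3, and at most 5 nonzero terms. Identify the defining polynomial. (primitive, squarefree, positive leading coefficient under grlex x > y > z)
(a) Degree: a paraboloid; a quadric, so deg p = 2.
(b) Symmetries: mirror symmetry y ↦ −y ⇒ only even powers of y; the x ↦ −x reflection is a symmetry, so x appears only in even powers.
(c) Observable constraints: it meets the y-axis at y = 0 (among the integer gridlines); it crosses the z-axis at the gridline z = 0.
(d) Solving for integer coefficients yields p as stated.

2*x^2 + 3*y^2 - 3*z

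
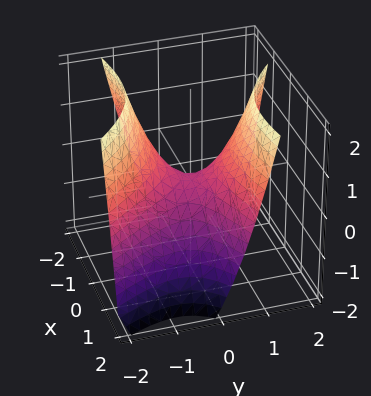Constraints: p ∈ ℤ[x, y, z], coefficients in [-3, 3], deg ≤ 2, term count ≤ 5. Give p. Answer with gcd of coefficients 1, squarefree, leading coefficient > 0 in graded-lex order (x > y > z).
Degree: the shape is more complex than any degree-1 surface, so deg p = 2.
Against the integer gridlines: it meets the y-axis at y = 0 (among the integer gridlines); it meets the x-axis at x = 0 (among the integer gridlines).
Assembling these constraints gives the stated polynomial.

x^2 - 2*x*y - 2*y^2 + 2*z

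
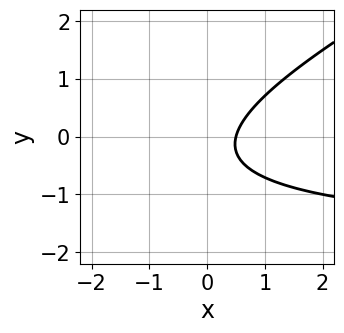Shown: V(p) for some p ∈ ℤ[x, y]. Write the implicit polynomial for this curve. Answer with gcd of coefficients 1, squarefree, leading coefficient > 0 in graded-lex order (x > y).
x*y - 2*y^2 + 2*x - y - 1

(a) The degree is 2 — the shape is more complex than any degree-1 curve.
(b) Observable constraints: it misses every integer gridline on the y-axis.
(c) The integer polynomial consistent with all of this is the stated p.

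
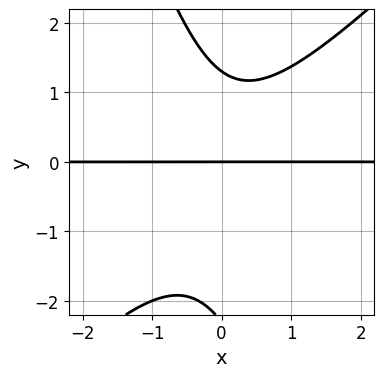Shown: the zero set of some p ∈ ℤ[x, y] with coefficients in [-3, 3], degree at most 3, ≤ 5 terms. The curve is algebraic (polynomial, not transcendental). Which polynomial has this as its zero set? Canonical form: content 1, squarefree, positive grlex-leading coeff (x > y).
3*x^2*y - 2*x*y^2 - y^3 - y^2 + 3*y

First, degree: no degree-2 curve has this shape, so deg p = 3.
Next, against the integer gridlines: it crosses the y-axis at the gridline y = 0; every point of the x-axis in the box is on the curve.
Finally, assembling these constraints gives the stated polynomial.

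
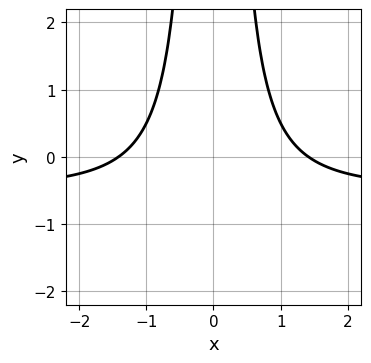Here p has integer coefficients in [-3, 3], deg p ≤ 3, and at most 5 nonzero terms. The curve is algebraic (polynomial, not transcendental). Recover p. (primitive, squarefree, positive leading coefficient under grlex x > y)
1. Degree: a generic line meets the curve in up to 3 points, so deg p = 3.
2. Symmetries: the x ↦ −x reflection is a symmetry, so x appears only in even powers.
3. From the axis intercepts and sections: the curve avoids every integer y-axis point in the box.
4. Together with the visible shape, these determine p as stated.

2*x^2*y + x^2 - 2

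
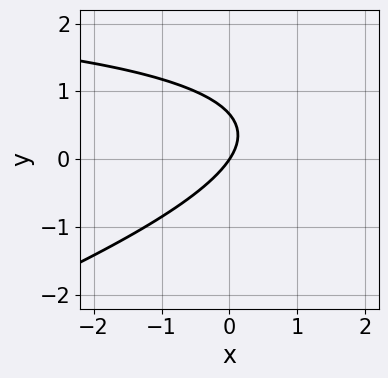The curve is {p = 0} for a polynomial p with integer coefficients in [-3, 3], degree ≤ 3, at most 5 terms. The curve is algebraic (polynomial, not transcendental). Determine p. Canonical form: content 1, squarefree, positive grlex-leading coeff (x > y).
(a) Degree: a generic line meets the curve in up to 2 points, so deg p = 2.
(b) From the axis intercepts and sections: it crosses the x-axis at the gridline x = 0; it meets the y-axis at y = 0 (among the integer gridlines).
(c) These observations pin down the coefficients.

x*y - 3*y^2 - 3*x + 2*y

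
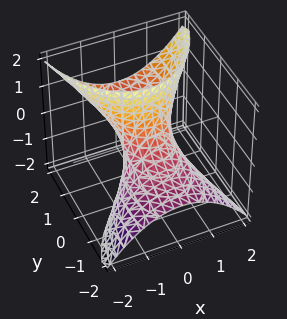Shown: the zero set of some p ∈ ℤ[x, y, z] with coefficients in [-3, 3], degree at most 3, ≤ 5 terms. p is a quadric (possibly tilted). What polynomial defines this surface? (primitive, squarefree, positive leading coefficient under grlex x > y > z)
1. deg p = 2. The shape is more complex than any degree-1 surface.
2. From the visible intercepts: the y-axis gridline crossings are at y ∈ {-1, 1}; no z-intercept at any integer in the box.
3. Together with the visible shape, these determine p as stated.

2*x^2 + y^2 - 3*y*z - 1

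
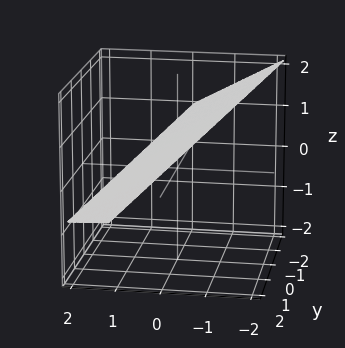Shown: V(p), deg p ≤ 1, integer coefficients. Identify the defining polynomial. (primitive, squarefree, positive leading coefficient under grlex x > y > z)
Degree: every cross-section is a straight line — this is a plane, so deg p = 1.
From the visible intercepts: it meets the y-axis at y = -2 (among the integer gridlines).
Solving for integer coefficients yields p as stated.

3*x - y + 3*z - 2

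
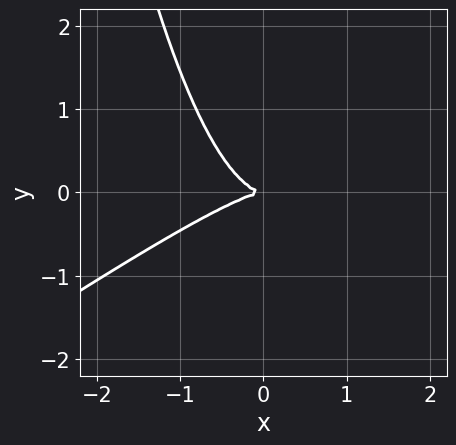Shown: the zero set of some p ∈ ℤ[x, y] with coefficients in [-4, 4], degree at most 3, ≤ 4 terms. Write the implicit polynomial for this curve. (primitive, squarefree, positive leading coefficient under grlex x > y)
2*x^3 - 3*x^2*y + 3*y^2

First, deg p = 3. A generic line meets the curve in up to 3 points.
Next, reading off the gridlines: one x-axis crossing is at x = 0; one y-axis crossing is at y = 0.
Finally, the integer polynomial consistent with all of this is the stated p.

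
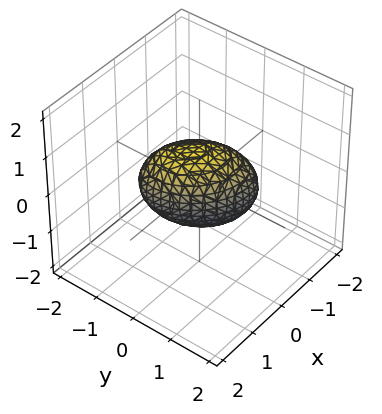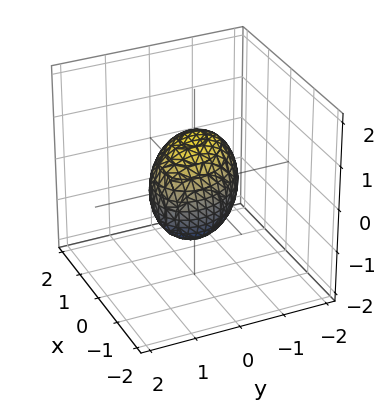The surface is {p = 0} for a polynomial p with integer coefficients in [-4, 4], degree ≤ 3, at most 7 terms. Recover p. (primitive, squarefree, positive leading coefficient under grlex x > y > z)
Degree: a generic line meets the surface in up to 2 points, so deg p = 2.
Checking where it meets the axes: the z-axis gridline crossings are at z ∈ {-1, 1}; the y-axis gridline crossings are at y ∈ {-1, 1}; among the integer gridlines, it crosses the x-axis at x ∈ {-1, 1}.
Putting this together gives p.

3*x^2 + 2*x*y - x*z + 3*y^2 + 3*z^2 - 3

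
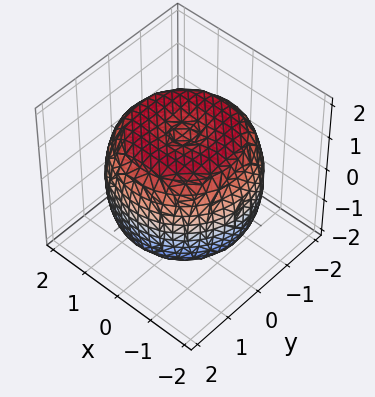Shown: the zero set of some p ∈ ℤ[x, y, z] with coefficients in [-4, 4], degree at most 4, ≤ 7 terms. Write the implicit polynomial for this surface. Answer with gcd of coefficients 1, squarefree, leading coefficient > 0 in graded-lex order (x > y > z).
(a) The degree is 4 — a generic line meets the surface in up to 4 points.
(b) Symmetries: rotational symmetry about the z-axis ⇒ p depends on x, y only through x² + y².
(c) Against the integer gridlines: a circular section at z = 1 has radius between 1 and 2.
(d) The integer polynomial consistent with all of this is the stated p.

x^4 + 2*x^2*y^2 + y^4 - 2*x^2 - 2*y^2 + 2*z^2 - 3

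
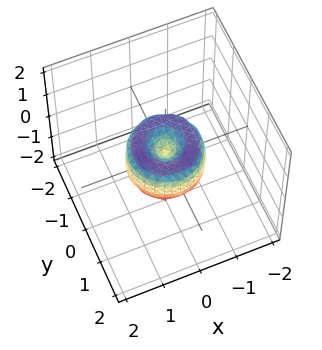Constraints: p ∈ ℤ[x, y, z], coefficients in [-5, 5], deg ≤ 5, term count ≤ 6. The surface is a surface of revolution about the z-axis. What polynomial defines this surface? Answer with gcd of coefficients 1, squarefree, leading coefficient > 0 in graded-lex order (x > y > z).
2*x^4 + 4*x^2*y^2 + 2*y^4 - 2*x^2 - 2*y^2 + z^2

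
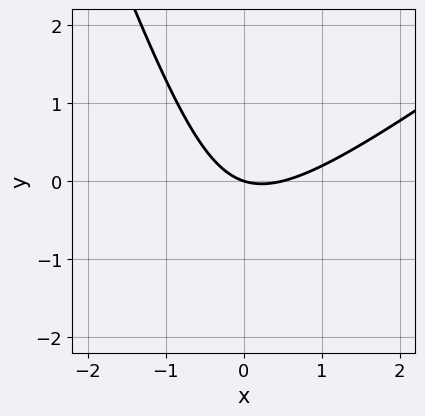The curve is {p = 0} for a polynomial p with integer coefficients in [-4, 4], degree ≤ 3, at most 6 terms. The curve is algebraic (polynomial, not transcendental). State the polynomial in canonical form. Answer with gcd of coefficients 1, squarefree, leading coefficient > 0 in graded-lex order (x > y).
2*x^2 - 2*x*y - y^2 - x - 3*y

Degree: a generic line meets the curve in up to 2 points, so deg p = 2.
From the visible intercepts: it crosses the y-axis at the gridline y = 0; it crosses the x-axis at the gridline x = 0.
Matching integer coefficients to the picture gives p.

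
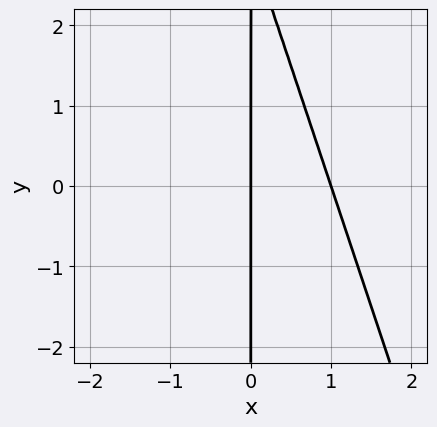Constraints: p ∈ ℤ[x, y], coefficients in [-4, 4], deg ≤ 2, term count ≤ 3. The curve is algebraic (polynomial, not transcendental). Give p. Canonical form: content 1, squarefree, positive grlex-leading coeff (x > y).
3*x^2 + x*y - 3*x

1. deg p = 2. A generic line meets the curve in up to 2 points.
2. From the visible intercepts: among the integer gridlines, it crosses the x-axis at x ∈ {0, 1}; the visible y-axis segment lies entirely on the curve.
3. Putting this together gives p.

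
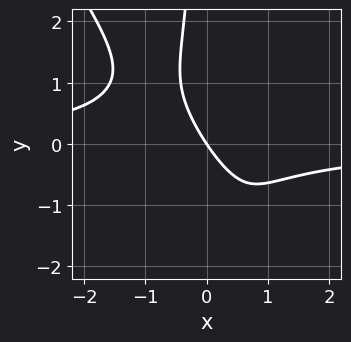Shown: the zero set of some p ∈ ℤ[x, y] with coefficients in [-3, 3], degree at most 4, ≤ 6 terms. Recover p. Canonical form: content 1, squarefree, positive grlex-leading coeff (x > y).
(a) The degree is 3 — the shape is more complex than any degree-2 curve.
(b) Reading off the gridlines: it crosses the x-axis at the gridline x = 0; one y-axis crossing is at y = 0.
(c) Solving for integer coefficients yields p as stated.

3*x^2*y + 2*x*y^2 + x*y + 3*x + 2*y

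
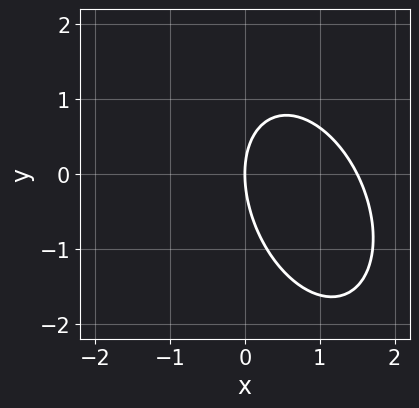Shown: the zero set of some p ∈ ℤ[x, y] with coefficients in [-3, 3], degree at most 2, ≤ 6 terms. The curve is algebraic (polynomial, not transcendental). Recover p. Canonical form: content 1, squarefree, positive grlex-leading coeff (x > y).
2*x^2 + x*y + y^2 - 3*x

(a) Degree: a generic line meets the curve in up to 2 points, so deg p = 2.
(b) Observable constraints: it meets the y-axis at y = 0 (among the integer gridlines); it crosses the x-axis at the gridline x = 0.
(c) Together with the visible shape, these determine p as stated.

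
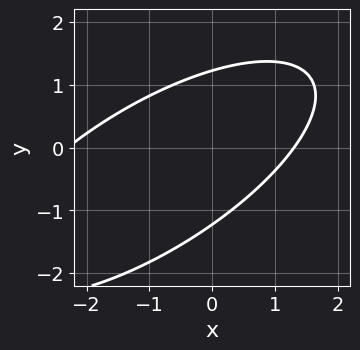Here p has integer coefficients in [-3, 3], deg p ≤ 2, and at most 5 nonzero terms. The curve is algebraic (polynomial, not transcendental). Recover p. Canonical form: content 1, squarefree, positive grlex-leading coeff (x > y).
Degree: no degree-1 curve has this shape, so deg p = 2.
Solving for integer coefficients yields p as stated.

x^2 - 2*x*y + 2*y^2 + x - 3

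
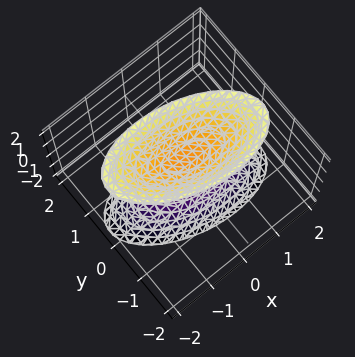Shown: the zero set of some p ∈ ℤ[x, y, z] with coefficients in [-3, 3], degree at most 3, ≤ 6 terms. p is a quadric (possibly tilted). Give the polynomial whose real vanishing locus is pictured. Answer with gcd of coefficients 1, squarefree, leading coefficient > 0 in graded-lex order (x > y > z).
There are 2 components.
Degree: no degree-1 surface has this shape, so deg p = 2.
Observable constraints: no x-intercept at any integer in the box; it misses every integer gridline on the y-axis; the z-axis gridline crossings are at z ∈ {-1, 1}.
Fitting integer coefficients to these (and the overall shape) gives p.

x^2 + x*y + 3*y^2 - z^2 + 1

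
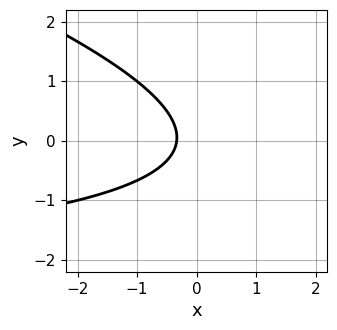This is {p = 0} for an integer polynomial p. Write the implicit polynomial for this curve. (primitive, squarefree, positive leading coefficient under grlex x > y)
x*y + 3*y^2 + 3*x + 1

1. Degree: no degree-1 curve has this shape, so deg p = 2.
2. From the visible intercepts: the curve avoids every integer y-axis point in the box.
3. Fitting integer coefficients to these (and the overall shape) gives p.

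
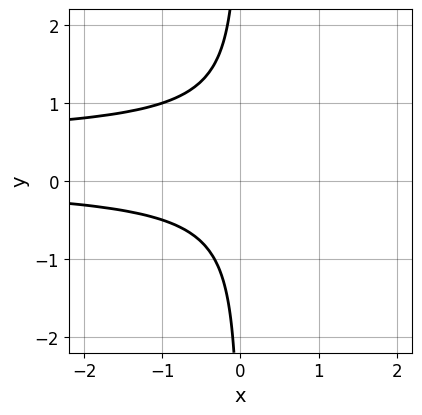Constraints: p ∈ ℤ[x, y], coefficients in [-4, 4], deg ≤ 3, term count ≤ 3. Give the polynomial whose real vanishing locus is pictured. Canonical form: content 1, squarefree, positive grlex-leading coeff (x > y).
Degree: a generic line meets the curve in up to 3 points, so deg p = 3.
Observable constraints: no x-intercept at any integer in the box; no y-intercept at any integer in the box.
Matching integer coefficients to the picture gives p.

2*x*y^2 - x*y + 1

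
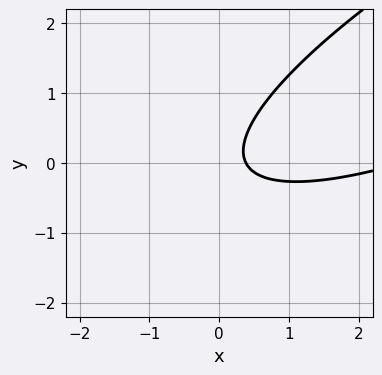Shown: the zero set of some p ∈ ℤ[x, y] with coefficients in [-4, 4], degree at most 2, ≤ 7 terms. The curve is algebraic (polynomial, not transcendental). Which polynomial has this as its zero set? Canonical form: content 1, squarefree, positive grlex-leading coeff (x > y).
x^2 - 3*x*y + 3*y^2 - 3*x + 1

(a) The degree is 2 — a generic line meets the curve in up to 2 points.
(b) From the visible intercepts: the curve avoids every integer y-axis point in the box.
(c) Fitting integer coefficients to these (and the overall shape) gives p.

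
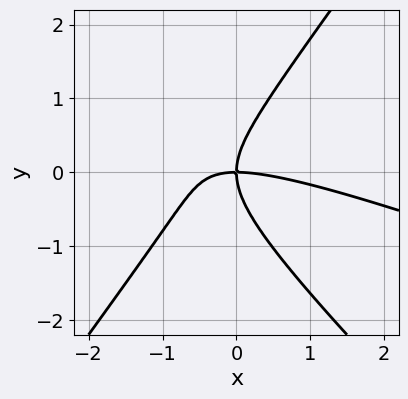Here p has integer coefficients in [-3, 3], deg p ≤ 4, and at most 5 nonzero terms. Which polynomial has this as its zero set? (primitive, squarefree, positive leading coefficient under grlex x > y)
x^3 + 3*x^2*y - 2*y^3 + 3*x*y

First, the degree is 3 — the shape is more complex than any degree-2 curve.
Next, from the axis intercepts and sections: it meets the y-axis at y = 0 (among the integer gridlines); it crosses the x-axis at the gridline x = 0.
Finally, fitting integer coefficients to these (and the overall shape) gives p.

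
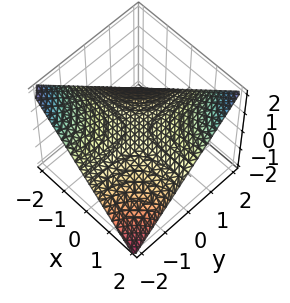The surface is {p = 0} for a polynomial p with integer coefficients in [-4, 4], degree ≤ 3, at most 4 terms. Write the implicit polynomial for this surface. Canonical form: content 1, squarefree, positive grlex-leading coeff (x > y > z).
x*y - 2*z

Degree: a hyperbolic paraboloid; a quadric, so deg p = 2.
Checking where it meets the axes: the visible x-axis segment lies entirely on the surface; it meets the z-axis at z = 0 (among the integer gridlines).
Matching integer coefficients to the picture gives p. Check: (0, -2, 0) on the y-axis lies on the surface, and p(0, -2, 0) = 0. ✓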